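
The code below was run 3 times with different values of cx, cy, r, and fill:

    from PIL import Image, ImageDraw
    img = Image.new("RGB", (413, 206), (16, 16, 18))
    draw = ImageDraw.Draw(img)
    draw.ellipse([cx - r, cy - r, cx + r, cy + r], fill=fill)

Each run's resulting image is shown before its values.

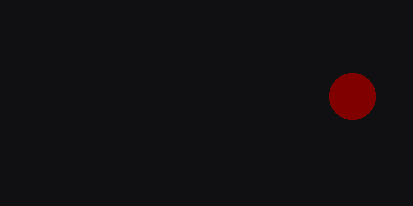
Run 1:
cx = 352; cy = 96; r = 23; fill = 'maroon'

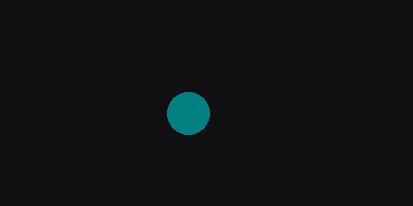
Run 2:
cx = 188
cy = 113
r = 21
fill = 'teal'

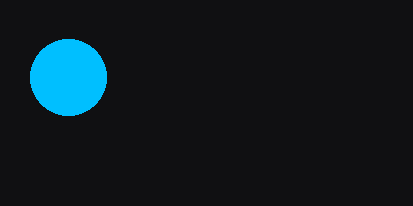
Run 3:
cx = 68, cy = 77, r = 38, fill = 'deepskyblue'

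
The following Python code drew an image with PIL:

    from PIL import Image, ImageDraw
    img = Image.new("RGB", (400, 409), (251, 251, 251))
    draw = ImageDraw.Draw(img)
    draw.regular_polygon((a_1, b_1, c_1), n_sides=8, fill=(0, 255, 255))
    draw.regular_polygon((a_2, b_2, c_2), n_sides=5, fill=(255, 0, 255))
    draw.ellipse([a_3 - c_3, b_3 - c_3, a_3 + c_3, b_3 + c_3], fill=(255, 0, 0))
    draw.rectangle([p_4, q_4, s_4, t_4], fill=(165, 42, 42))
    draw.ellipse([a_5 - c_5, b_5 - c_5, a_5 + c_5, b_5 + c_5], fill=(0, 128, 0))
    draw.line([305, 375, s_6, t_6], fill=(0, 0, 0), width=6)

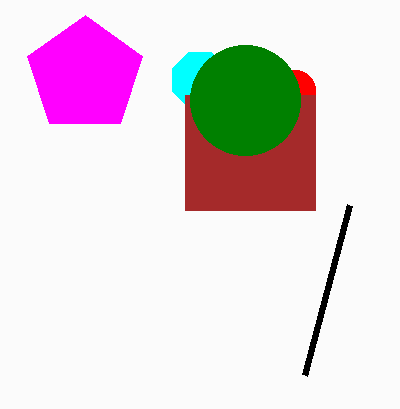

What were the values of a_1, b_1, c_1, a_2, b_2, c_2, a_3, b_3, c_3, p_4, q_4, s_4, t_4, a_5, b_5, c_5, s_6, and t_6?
a_1 = 200
b_1 = 80
c_1 = 30
a_2 = 85
b_2 = 75
c_2 = 60
a_3 = 295
b_3 = 90
c_3 = 20
p_4 = 185
q_4 = 95
s_4 = 315
t_4 = 210
a_5 = 245
b_5 = 100
c_5 = 55
s_6 = 350
t_6 = 205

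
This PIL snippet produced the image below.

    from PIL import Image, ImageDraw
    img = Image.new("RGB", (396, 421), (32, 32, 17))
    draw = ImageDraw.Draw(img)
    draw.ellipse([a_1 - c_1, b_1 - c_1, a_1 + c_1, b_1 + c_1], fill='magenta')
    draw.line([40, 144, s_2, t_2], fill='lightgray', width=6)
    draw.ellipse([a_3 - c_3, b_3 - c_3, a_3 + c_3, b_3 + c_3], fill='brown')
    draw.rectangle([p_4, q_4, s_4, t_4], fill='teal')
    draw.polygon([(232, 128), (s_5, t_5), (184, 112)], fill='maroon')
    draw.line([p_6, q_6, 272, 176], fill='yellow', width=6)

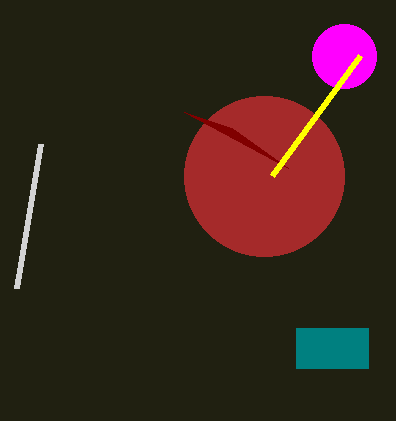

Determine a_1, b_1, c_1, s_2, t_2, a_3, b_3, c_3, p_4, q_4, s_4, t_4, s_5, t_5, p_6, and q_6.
a_1 = 344; b_1 = 56; c_1 = 32; s_2 = 16; t_2 = 288; a_3 = 264; b_3 = 176; c_3 = 80; p_4 = 296; q_4 = 328; s_4 = 368; t_4 = 368; s_5 = 288; t_5 = 168; p_6 = 360; q_6 = 56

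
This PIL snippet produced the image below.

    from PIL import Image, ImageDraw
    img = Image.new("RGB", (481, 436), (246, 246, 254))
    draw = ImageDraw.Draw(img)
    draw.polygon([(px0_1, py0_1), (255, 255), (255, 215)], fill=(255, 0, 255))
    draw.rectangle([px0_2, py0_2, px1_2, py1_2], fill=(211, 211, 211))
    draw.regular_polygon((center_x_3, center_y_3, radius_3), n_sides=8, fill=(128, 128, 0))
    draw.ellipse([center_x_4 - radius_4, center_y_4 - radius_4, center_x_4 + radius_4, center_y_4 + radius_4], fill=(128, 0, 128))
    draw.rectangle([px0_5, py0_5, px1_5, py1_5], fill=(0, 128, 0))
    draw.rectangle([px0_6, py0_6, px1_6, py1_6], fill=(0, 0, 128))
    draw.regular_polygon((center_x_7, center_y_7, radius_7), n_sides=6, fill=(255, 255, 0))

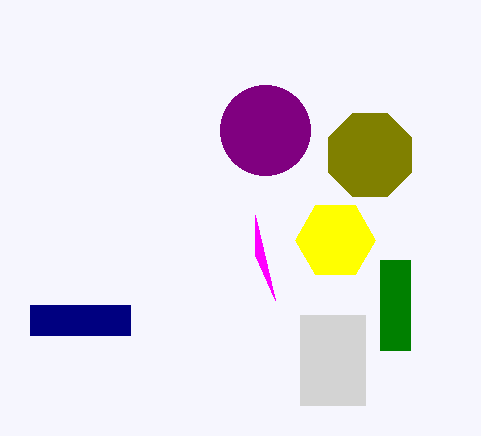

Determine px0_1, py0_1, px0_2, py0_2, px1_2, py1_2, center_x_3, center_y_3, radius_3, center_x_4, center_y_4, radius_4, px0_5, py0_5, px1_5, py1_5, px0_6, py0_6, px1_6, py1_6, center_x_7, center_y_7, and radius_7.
px0_1 = 275, py0_1 = 300, px0_2 = 300, py0_2 = 315, px1_2 = 365, py1_2 = 405, center_x_3 = 370, center_y_3 = 155, radius_3 = 45, center_x_4 = 265, center_y_4 = 130, radius_4 = 45, px0_5 = 380, py0_5 = 260, px1_5 = 410, py1_5 = 350, px0_6 = 30, py0_6 = 305, px1_6 = 130, py1_6 = 335, center_x_7 = 335, center_y_7 = 240, radius_7 = 40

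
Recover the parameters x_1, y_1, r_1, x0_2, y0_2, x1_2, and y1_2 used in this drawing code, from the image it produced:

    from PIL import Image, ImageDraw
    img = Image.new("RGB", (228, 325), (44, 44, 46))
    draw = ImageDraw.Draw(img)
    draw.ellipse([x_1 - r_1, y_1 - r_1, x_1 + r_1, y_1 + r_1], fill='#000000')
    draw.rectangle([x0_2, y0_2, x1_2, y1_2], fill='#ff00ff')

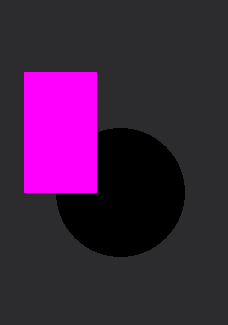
x_1 = 120; y_1 = 192; r_1 = 64; x0_2 = 24; y0_2 = 72; x1_2 = 96; y1_2 = 192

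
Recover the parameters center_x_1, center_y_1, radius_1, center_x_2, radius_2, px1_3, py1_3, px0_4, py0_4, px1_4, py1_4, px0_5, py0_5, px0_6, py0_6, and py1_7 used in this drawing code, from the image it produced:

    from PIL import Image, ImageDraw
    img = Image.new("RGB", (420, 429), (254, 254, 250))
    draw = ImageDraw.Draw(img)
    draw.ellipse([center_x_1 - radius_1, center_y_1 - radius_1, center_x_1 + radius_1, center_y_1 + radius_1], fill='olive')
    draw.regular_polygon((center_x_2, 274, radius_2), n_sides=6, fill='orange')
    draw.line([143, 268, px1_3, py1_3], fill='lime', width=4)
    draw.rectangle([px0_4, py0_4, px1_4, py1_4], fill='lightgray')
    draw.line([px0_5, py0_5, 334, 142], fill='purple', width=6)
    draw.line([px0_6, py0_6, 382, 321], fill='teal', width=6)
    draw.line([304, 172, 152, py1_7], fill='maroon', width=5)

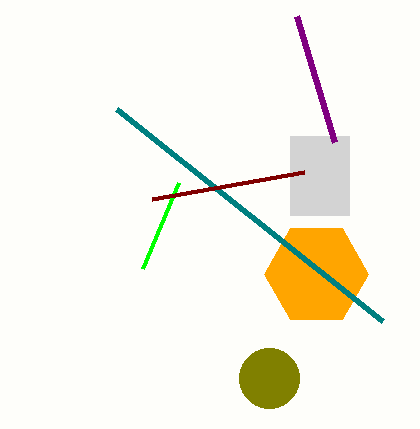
center_x_1 = 269; center_y_1 = 378; radius_1 = 30; center_x_2 = 316; radius_2 = 52; px1_3 = 179; py1_3 = 182; px0_4 = 290; py0_4 = 136; px1_4 = 349; py1_4 = 215; px0_5 = 296; py0_5 = 16; px0_6 = 116; py0_6 = 109; py1_7 = 199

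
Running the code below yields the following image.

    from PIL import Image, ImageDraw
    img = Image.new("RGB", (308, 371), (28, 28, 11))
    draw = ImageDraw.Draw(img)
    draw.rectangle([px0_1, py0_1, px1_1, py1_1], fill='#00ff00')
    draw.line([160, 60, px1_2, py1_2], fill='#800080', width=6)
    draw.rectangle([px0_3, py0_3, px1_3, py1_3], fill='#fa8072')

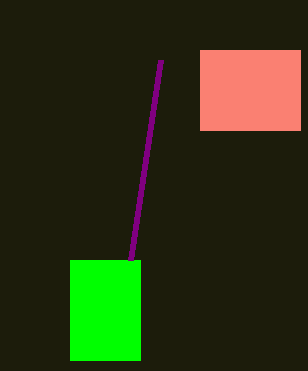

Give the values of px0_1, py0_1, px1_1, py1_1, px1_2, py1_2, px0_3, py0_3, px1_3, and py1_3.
px0_1 = 70; py0_1 = 260; px1_1 = 140; py1_1 = 360; px1_2 = 130; py1_2 = 260; px0_3 = 200; py0_3 = 50; px1_3 = 300; py1_3 = 130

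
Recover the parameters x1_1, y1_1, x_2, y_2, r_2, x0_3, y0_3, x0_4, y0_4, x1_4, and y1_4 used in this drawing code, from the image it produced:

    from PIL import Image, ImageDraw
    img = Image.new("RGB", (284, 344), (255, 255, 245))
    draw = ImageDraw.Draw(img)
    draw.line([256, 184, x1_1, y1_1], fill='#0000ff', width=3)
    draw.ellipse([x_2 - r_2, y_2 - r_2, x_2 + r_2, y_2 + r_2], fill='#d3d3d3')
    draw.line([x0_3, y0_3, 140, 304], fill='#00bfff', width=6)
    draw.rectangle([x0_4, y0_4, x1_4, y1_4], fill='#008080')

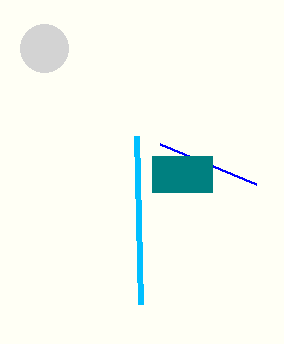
x1_1 = 160
y1_1 = 144
x_2 = 44
y_2 = 48
r_2 = 24
x0_3 = 136
y0_3 = 136
x0_4 = 152
y0_4 = 156
x1_4 = 212
y1_4 = 192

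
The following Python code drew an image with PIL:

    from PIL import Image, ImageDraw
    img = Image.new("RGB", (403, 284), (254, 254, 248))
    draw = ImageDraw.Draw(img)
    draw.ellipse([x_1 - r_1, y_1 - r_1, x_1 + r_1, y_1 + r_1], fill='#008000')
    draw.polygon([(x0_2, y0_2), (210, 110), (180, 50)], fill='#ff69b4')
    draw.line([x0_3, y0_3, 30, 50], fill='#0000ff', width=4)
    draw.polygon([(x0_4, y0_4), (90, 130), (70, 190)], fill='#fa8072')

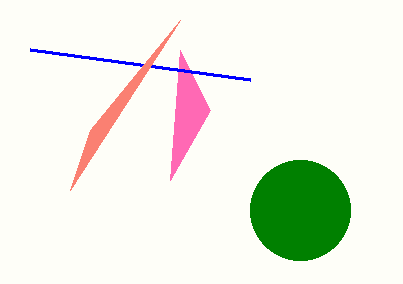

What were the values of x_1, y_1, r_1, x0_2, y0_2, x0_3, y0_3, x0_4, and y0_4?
x_1 = 300, y_1 = 210, r_1 = 50, x0_2 = 170, y0_2 = 180, x0_3 = 250, y0_3 = 80, x0_4 = 180, y0_4 = 20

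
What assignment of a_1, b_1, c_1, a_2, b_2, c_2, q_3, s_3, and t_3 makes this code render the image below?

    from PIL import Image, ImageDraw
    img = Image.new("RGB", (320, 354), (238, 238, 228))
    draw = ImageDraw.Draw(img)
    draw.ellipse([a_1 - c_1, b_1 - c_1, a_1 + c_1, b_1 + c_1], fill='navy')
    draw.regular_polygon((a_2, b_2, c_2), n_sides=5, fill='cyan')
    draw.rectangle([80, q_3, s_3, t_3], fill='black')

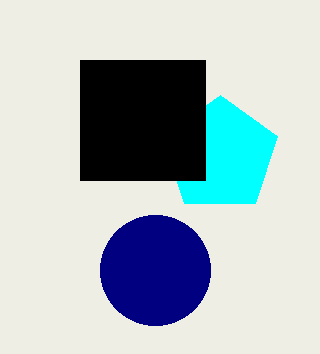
a_1 = 155; b_1 = 270; c_1 = 55; a_2 = 220; b_2 = 155; c_2 = 60; q_3 = 60; s_3 = 205; t_3 = 180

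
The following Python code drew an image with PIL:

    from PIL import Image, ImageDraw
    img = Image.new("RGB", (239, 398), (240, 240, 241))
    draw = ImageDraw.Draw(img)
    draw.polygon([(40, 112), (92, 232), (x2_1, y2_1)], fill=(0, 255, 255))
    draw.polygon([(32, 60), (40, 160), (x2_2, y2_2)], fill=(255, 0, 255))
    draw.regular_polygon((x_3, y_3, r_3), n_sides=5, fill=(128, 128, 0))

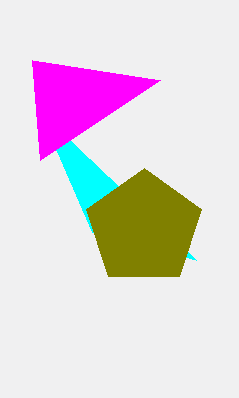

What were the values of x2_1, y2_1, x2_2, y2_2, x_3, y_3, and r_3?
x2_1 = 196
y2_1 = 260
x2_2 = 160
y2_2 = 80
x_3 = 144
y_3 = 228
r_3 = 60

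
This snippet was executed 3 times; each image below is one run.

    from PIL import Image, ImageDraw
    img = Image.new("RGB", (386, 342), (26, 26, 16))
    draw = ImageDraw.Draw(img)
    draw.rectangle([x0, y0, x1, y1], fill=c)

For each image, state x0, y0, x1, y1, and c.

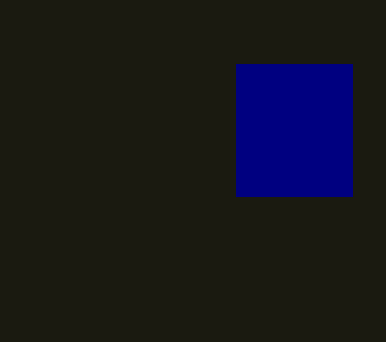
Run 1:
x0 = 236; y0 = 64; x1 = 352; y1 = 196; c = 'navy'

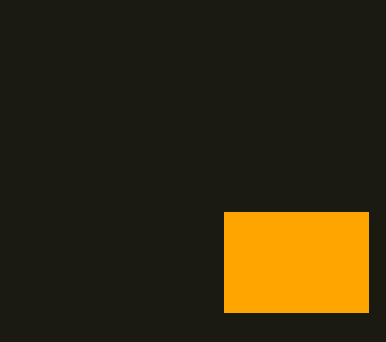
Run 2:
x0 = 224; y0 = 212; x1 = 368; y1 = 312; c = 'orange'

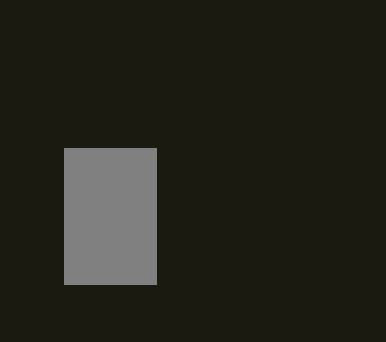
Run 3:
x0 = 64
y0 = 148
x1 = 156
y1 = 284
c = 'gray'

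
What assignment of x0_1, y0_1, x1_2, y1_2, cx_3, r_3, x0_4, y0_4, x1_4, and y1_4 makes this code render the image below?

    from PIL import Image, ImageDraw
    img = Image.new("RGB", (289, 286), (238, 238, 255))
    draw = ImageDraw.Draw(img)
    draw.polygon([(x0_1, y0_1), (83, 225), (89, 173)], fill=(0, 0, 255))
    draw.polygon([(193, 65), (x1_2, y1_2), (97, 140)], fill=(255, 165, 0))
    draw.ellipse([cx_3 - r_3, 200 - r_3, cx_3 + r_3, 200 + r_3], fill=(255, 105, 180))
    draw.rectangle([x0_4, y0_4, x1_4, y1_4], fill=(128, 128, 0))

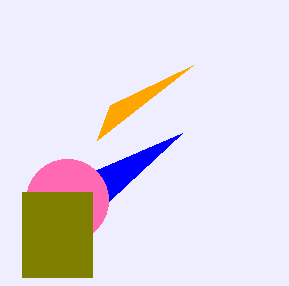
x0_1 = 182; y0_1 = 133; x1_2 = 110; y1_2 = 105; cx_3 = 67; r_3 = 41; x0_4 = 22; y0_4 = 192; x1_4 = 92; y1_4 = 277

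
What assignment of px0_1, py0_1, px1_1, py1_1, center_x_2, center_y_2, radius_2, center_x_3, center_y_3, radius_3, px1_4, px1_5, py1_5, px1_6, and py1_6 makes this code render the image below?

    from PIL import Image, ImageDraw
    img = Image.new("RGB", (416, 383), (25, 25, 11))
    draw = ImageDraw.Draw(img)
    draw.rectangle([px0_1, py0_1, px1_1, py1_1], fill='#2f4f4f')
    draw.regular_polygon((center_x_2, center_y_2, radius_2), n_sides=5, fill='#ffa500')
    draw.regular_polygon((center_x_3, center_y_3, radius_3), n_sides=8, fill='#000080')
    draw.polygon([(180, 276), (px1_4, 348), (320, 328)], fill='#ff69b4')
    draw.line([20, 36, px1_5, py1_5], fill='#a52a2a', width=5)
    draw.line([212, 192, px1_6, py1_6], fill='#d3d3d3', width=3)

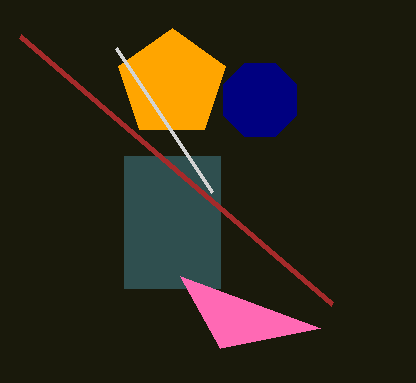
px0_1 = 124, py0_1 = 156, px1_1 = 220, py1_1 = 288, center_x_2 = 172, center_y_2 = 84, radius_2 = 56, center_x_3 = 260, center_y_3 = 100, radius_3 = 40, px1_4 = 220, px1_5 = 332, py1_5 = 304, px1_6 = 116, py1_6 = 48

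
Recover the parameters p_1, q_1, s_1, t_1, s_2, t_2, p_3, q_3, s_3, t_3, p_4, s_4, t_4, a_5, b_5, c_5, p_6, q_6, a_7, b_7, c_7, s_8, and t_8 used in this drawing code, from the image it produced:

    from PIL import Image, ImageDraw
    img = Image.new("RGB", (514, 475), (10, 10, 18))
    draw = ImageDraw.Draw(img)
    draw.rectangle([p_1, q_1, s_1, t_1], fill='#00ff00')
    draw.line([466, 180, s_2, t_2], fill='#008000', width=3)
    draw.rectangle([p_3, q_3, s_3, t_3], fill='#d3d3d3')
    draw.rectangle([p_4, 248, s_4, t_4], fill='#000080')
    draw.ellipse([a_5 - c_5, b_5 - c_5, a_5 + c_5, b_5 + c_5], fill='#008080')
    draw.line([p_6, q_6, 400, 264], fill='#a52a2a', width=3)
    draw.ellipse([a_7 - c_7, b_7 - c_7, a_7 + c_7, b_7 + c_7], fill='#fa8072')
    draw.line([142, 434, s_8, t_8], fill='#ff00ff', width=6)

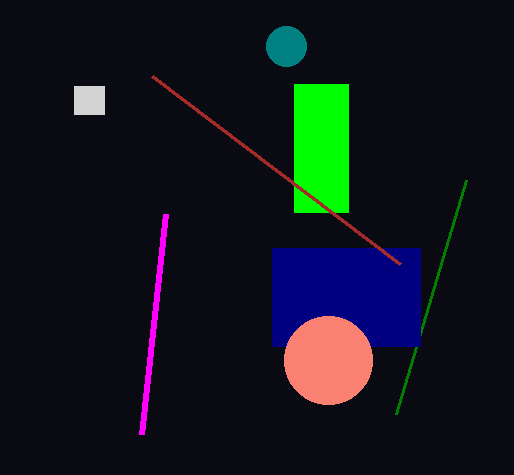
p_1 = 294
q_1 = 84
s_1 = 348
t_1 = 212
s_2 = 396
t_2 = 414
p_3 = 74
q_3 = 86
s_3 = 104
t_3 = 114
p_4 = 272
s_4 = 420
t_4 = 346
a_5 = 286
b_5 = 46
c_5 = 20
p_6 = 152
q_6 = 76
a_7 = 328
b_7 = 360
c_7 = 44
s_8 = 166
t_8 = 214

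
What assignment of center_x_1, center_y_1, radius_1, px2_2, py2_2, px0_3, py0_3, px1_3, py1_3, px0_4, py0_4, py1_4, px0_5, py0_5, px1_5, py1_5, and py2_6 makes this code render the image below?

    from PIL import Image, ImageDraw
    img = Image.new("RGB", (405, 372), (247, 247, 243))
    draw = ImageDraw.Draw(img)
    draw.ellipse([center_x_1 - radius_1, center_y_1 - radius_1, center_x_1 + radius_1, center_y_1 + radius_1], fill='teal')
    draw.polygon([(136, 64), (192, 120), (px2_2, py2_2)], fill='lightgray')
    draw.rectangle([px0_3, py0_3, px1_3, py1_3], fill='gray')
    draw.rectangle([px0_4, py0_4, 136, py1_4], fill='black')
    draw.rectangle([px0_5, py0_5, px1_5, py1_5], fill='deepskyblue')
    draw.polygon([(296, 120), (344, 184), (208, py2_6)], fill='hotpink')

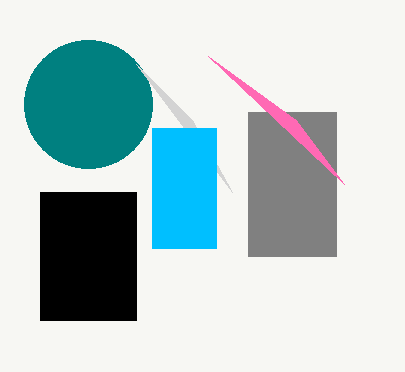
center_x_1 = 88
center_y_1 = 104
radius_1 = 64
px2_2 = 232
py2_2 = 192
px0_3 = 248
py0_3 = 112
px1_3 = 336
py1_3 = 256
px0_4 = 40
py0_4 = 192
py1_4 = 320
px0_5 = 152
py0_5 = 128
px1_5 = 216
py1_5 = 248
py2_6 = 56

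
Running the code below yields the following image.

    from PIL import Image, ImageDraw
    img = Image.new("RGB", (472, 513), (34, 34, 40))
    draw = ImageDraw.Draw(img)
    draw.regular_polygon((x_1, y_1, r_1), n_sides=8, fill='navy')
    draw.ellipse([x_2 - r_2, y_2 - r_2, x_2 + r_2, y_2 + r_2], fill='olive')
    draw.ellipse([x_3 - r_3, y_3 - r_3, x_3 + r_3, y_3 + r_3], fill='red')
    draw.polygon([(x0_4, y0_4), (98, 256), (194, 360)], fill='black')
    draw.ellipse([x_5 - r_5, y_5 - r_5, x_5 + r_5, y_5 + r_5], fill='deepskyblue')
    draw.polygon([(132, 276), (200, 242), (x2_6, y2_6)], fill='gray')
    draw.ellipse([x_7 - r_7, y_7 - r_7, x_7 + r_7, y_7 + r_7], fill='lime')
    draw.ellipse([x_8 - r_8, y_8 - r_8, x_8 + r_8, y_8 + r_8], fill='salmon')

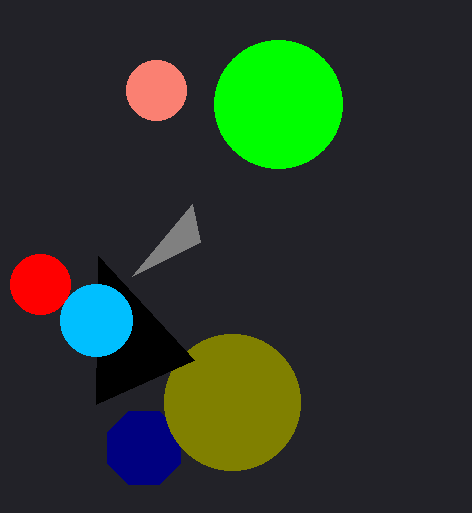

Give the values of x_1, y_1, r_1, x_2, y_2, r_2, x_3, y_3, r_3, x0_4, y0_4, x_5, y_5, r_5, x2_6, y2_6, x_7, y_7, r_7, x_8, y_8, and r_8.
x_1 = 144, y_1 = 448, r_1 = 40, x_2 = 232, y_2 = 402, r_2 = 68, x_3 = 40, y_3 = 284, r_3 = 30, x0_4 = 96, y0_4 = 404, x_5 = 96, y_5 = 320, r_5 = 36, x2_6 = 192, y2_6 = 204, x_7 = 278, y_7 = 104, r_7 = 64, x_8 = 156, y_8 = 90, r_8 = 30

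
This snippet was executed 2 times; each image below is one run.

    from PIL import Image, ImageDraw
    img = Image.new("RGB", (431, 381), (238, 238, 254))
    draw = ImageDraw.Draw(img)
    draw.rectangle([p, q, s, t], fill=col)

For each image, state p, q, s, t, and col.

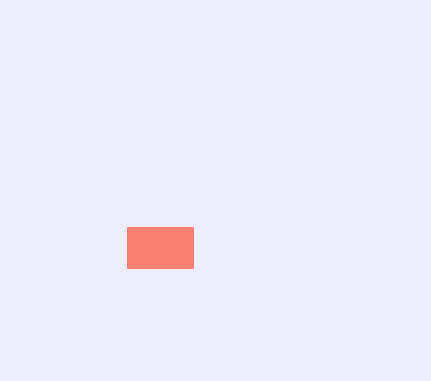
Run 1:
p = 127; q = 227; s = 193; t = 268; col = 'salmon'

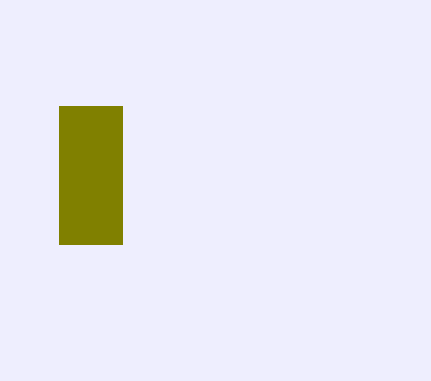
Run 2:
p = 59
q = 106
s = 122
t = 244
col = 'olive'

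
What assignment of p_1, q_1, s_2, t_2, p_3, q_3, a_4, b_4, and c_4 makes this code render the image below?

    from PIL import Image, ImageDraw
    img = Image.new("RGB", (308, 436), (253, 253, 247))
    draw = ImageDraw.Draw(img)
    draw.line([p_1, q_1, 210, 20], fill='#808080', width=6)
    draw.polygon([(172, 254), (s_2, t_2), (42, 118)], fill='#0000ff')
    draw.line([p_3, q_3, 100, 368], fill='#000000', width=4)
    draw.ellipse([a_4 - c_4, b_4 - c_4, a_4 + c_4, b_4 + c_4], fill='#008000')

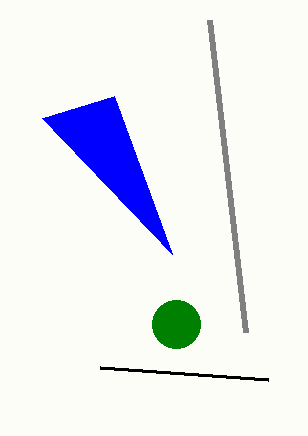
p_1 = 246
q_1 = 332
s_2 = 114
t_2 = 96
p_3 = 268
q_3 = 380
a_4 = 176
b_4 = 324
c_4 = 24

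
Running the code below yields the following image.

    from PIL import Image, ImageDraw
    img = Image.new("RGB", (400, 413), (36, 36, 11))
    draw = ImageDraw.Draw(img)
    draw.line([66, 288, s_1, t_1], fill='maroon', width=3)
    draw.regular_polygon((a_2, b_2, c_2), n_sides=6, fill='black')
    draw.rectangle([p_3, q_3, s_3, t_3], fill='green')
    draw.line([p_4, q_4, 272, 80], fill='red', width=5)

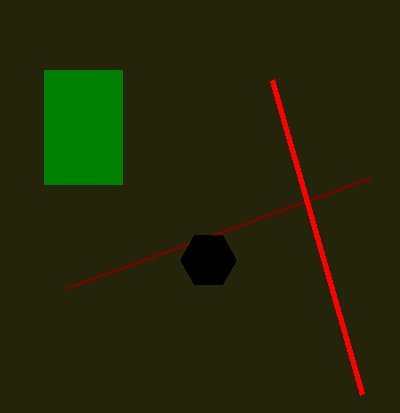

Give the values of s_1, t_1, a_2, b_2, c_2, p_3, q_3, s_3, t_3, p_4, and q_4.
s_1 = 370, t_1 = 178, a_2 = 208, b_2 = 260, c_2 = 28, p_3 = 44, q_3 = 70, s_3 = 122, t_3 = 184, p_4 = 362, q_4 = 394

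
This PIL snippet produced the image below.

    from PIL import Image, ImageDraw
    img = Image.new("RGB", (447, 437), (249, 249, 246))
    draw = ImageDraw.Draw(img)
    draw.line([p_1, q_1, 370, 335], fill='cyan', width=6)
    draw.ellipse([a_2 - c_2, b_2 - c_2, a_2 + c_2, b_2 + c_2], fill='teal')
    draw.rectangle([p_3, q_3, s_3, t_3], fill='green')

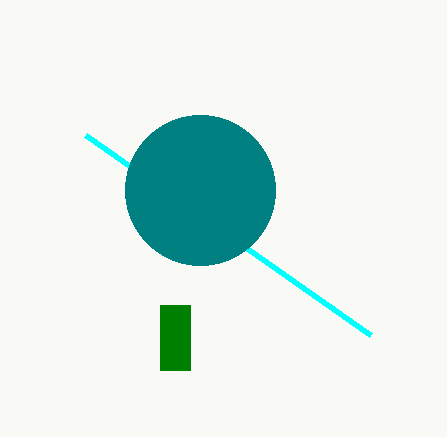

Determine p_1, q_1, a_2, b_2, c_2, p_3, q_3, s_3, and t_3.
p_1 = 85; q_1 = 135; a_2 = 200; b_2 = 190; c_2 = 75; p_3 = 160; q_3 = 305; s_3 = 190; t_3 = 370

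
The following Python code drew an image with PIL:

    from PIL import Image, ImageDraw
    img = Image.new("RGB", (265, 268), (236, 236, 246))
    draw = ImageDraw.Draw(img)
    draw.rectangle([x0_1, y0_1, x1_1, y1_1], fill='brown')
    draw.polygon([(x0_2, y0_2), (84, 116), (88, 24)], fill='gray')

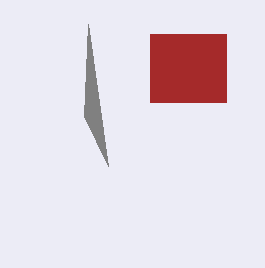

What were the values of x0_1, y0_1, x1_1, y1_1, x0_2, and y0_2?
x0_1 = 150; y0_1 = 34; x1_1 = 226; y1_1 = 102; x0_2 = 108; y0_2 = 166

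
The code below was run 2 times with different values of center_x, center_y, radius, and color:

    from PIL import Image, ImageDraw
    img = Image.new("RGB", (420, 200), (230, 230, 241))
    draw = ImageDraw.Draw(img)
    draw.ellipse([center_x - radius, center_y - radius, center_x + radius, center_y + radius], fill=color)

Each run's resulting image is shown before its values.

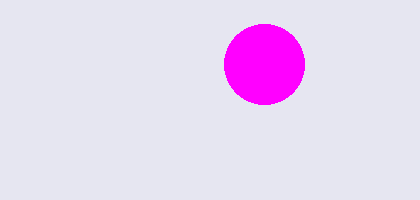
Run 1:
center_x = 264; center_y = 64; radius = 40; color = 'magenta'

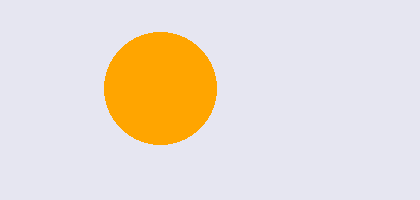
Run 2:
center_x = 160; center_y = 88; radius = 56; color = 'orange'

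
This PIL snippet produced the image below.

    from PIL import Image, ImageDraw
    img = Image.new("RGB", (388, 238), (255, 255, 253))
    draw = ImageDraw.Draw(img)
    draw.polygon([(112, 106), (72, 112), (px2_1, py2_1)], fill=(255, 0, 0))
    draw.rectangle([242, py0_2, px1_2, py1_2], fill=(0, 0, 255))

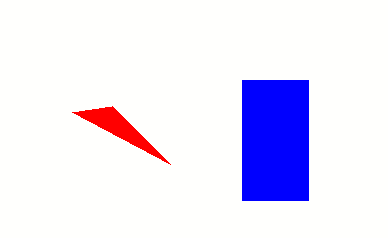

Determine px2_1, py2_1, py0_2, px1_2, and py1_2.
px2_1 = 170, py2_1 = 164, py0_2 = 80, px1_2 = 308, py1_2 = 200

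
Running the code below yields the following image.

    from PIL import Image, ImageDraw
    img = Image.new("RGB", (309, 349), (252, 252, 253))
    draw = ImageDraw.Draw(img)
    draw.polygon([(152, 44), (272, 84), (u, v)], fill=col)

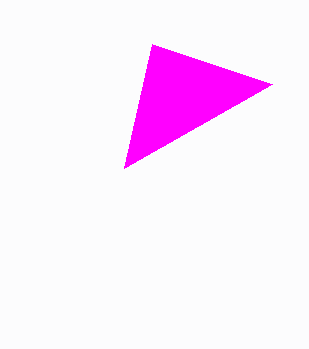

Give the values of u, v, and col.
u = 124, v = 168, col = 'magenta'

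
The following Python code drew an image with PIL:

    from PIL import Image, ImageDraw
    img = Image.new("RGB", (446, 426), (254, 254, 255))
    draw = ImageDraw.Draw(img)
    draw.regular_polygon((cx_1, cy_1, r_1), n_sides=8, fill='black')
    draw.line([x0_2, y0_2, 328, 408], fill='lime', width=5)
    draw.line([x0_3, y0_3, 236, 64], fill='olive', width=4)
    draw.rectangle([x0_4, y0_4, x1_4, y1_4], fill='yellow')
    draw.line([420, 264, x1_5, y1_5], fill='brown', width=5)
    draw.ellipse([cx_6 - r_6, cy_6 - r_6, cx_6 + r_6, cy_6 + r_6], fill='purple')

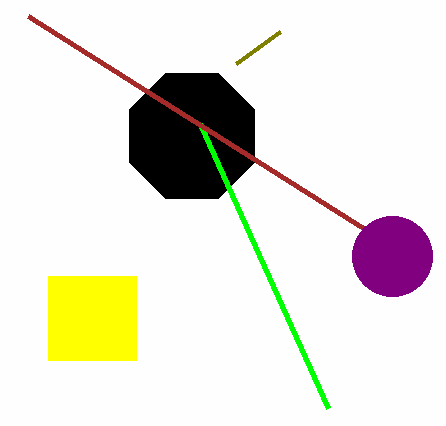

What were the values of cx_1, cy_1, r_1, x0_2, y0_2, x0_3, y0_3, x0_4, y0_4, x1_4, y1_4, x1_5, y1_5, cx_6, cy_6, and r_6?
cx_1 = 192; cy_1 = 136; r_1 = 68; x0_2 = 200; y0_2 = 124; x0_3 = 280; y0_3 = 32; x0_4 = 48; y0_4 = 276; x1_4 = 136; y1_4 = 360; x1_5 = 28; y1_5 = 16; cx_6 = 392; cy_6 = 256; r_6 = 40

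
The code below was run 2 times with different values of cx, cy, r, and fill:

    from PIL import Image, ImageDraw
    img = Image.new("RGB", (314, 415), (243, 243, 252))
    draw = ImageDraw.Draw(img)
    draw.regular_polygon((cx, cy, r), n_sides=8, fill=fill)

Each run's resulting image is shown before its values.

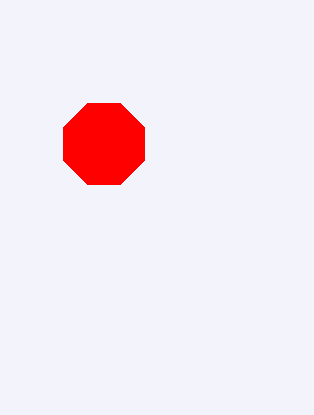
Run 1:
cx = 104, cy = 144, r = 44, fill = 'red'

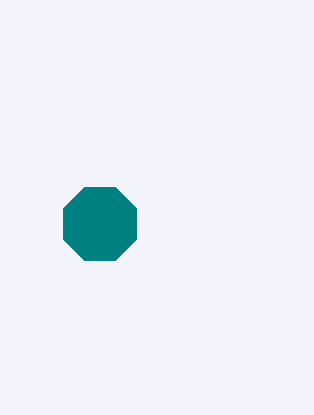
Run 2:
cx = 100, cy = 224, r = 40, fill = 'teal'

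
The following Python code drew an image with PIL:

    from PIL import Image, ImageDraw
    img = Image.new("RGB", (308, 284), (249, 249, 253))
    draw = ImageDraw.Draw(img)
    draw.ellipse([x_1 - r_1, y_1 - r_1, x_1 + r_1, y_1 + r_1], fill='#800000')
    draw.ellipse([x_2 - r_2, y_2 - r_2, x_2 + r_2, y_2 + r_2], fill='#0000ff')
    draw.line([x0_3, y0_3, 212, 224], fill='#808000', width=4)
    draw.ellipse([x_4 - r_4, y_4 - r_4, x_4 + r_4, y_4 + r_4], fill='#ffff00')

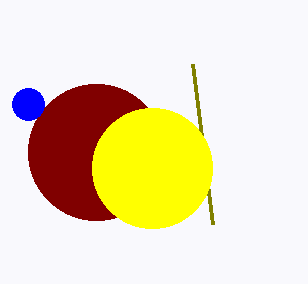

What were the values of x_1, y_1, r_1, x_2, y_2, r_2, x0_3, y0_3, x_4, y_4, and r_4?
x_1 = 96, y_1 = 152, r_1 = 68, x_2 = 28, y_2 = 104, r_2 = 16, x0_3 = 192, y0_3 = 64, x_4 = 152, y_4 = 168, r_4 = 60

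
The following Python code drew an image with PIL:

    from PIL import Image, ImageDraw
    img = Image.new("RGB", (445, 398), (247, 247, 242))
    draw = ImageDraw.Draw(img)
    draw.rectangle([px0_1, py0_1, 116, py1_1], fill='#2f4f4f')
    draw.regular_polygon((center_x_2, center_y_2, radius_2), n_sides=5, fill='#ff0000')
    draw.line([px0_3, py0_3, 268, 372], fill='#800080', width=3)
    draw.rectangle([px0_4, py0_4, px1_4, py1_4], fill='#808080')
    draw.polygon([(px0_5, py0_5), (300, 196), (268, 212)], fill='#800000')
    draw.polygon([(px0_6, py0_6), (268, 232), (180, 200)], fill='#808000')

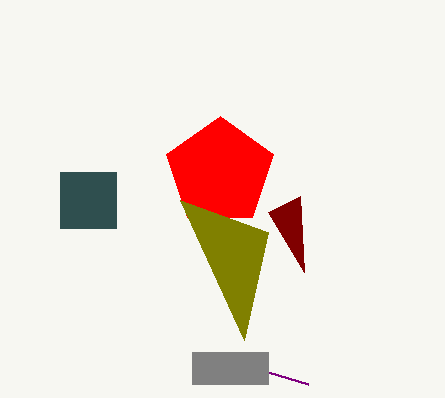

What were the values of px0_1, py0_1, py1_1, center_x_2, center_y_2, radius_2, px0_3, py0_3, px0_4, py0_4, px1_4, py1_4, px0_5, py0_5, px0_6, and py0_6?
px0_1 = 60
py0_1 = 172
py1_1 = 228
center_x_2 = 220
center_y_2 = 172
radius_2 = 56
px0_3 = 308
py0_3 = 384
px0_4 = 192
py0_4 = 352
px1_4 = 268
py1_4 = 384
px0_5 = 304
py0_5 = 272
px0_6 = 244
py0_6 = 340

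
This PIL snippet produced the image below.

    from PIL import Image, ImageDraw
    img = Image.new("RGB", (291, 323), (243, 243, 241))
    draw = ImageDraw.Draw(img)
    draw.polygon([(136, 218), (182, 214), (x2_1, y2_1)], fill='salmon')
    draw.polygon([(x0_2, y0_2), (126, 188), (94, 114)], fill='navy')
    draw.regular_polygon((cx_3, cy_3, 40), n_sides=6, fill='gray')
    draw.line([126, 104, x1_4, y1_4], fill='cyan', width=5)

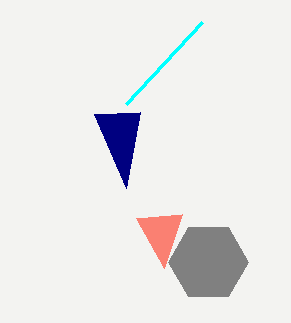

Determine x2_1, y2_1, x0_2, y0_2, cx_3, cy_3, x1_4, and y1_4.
x2_1 = 164; y2_1 = 268; x0_2 = 140; y0_2 = 112; cx_3 = 208; cy_3 = 262; x1_4 = 202; y1_4 = 22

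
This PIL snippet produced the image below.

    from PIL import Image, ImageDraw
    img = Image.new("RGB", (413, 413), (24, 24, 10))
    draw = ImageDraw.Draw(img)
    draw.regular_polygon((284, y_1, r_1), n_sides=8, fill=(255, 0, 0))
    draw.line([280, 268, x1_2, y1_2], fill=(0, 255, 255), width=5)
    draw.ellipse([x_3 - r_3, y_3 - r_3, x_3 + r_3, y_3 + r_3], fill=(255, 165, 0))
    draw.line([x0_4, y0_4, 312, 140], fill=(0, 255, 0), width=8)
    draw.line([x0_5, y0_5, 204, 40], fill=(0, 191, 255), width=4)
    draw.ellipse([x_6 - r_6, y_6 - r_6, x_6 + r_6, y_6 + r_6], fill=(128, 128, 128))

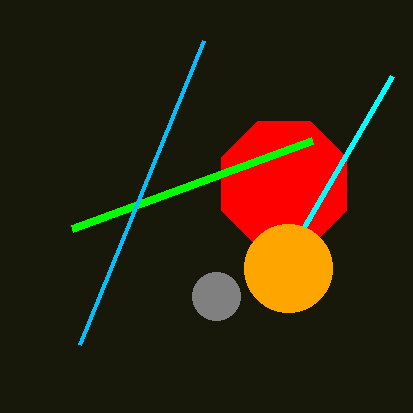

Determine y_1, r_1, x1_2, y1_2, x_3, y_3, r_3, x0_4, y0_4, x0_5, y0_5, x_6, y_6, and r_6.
y_1 = 184
r_1 = 68
x1_2 = 392
y1_2 = 76
x_3 = 288
y_3 = 268
r_3 = 44
x0_4 = 72
y0_4 = 228
x0_5 = 80
y0_5 = 344
x_6 = 216
y_6 = 296
r_6 = 24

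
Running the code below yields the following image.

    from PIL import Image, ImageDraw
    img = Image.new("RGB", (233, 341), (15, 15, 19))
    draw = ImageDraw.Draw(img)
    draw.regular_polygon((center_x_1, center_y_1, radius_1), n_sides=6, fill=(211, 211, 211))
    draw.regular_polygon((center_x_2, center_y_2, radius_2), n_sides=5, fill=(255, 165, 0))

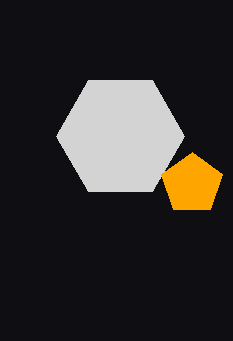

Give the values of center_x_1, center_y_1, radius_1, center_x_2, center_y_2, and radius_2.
center_x_1 = 120
center_y_1 = 136
radius_1 = 64
center_x_2 = 192
center_y_2 = 184
radius_2 = 32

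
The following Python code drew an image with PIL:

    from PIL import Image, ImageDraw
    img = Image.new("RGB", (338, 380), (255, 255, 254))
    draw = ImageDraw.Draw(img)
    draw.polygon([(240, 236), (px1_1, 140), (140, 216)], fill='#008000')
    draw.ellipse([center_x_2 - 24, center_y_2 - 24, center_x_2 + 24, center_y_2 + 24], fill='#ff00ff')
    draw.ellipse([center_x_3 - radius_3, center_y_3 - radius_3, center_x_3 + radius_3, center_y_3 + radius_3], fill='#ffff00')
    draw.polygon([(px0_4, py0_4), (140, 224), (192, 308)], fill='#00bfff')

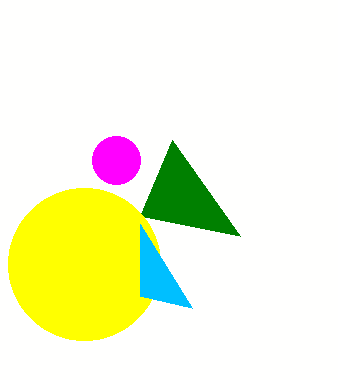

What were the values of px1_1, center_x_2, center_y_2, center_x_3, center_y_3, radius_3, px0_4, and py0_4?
px1_1 = 172; center_x_2 = 116; center_y_2 = 160; center_x_3 = 84; center_y_3 = 264; radius_3 = 76; px0_4 = 140; py0_4 = 296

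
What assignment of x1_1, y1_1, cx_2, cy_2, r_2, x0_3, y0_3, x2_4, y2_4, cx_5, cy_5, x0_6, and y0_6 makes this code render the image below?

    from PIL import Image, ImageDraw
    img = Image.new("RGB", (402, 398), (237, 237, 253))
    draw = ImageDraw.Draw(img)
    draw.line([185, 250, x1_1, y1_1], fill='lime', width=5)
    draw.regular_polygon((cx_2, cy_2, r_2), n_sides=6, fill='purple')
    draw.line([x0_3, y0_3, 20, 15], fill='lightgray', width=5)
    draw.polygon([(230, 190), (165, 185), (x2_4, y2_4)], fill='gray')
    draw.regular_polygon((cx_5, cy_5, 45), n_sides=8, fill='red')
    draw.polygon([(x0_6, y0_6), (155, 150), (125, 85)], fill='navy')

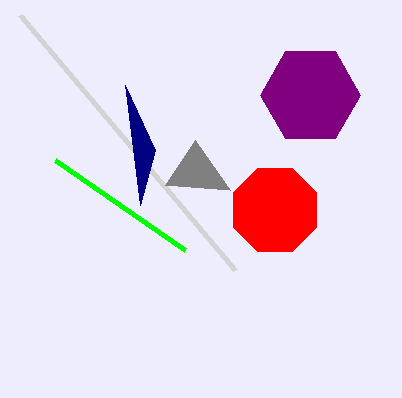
x1_1 = 55
y1_1 = 160
cx_2 = 310
cy_2 = 95
r_2 = 50
x0_3 = 235
y0_3 = 270
x2_4 = 195
y2_4 = 140
cx_5 = 275
cy_5 = 210
x0_6 = 140
y0_6 = 205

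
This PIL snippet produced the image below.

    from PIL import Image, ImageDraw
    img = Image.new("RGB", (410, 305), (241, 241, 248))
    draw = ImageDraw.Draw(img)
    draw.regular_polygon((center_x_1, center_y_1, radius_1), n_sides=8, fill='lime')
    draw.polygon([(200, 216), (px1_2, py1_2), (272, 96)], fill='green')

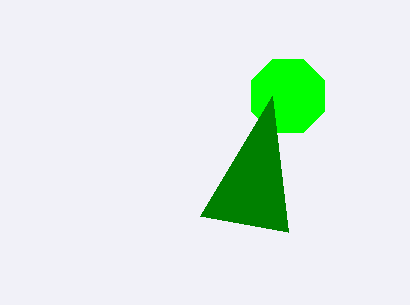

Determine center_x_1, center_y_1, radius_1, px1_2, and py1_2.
center_x_1 = 288, center_y_1 = 96, radius_1 = 40, px1_2 = 288, py1_2 = 232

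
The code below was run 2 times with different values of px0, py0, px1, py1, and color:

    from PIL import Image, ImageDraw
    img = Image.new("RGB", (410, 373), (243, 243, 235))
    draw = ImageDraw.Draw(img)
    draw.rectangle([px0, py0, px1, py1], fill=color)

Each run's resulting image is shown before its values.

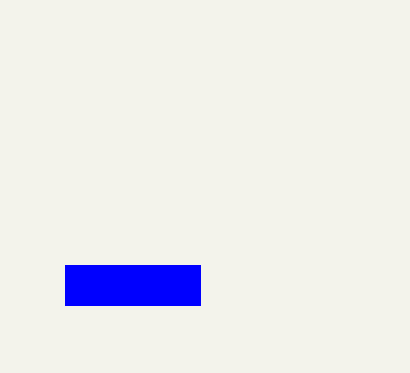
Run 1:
px0 = 65; py0 = 265; px1 = 200; py1 = 305; color = 'blue'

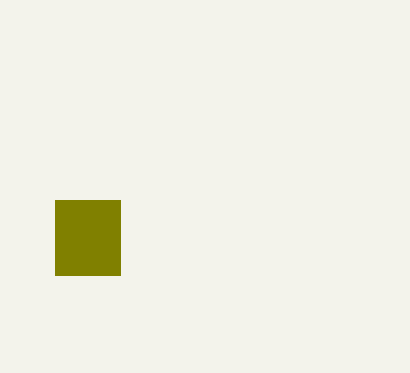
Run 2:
px0 = 55, py0 = 200, px1 = 120, py1 = 275, color = 'olive'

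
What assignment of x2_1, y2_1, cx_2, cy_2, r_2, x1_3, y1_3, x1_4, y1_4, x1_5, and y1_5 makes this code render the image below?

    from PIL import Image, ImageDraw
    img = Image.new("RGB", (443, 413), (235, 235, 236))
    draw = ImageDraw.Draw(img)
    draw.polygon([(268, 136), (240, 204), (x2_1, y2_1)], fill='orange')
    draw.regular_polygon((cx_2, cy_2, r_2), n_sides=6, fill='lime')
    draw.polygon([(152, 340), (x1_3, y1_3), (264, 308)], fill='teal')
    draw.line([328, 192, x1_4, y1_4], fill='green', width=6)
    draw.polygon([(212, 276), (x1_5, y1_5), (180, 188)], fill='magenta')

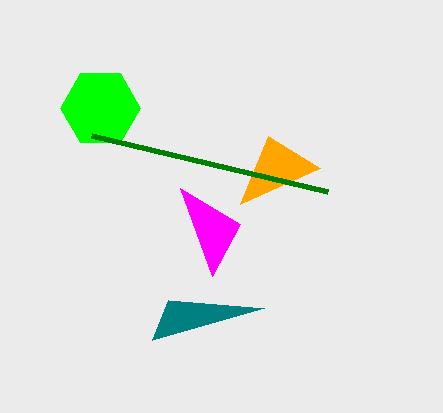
x2_1 = 320, y2_1 = 168, cx_2 = 100, cy_2 = 108, r_2 = 40, x1_3 = 168, y1_3 = 300, x1_4 = 92, y1_4 = 136, x1_5 = 240, y1_5 = 224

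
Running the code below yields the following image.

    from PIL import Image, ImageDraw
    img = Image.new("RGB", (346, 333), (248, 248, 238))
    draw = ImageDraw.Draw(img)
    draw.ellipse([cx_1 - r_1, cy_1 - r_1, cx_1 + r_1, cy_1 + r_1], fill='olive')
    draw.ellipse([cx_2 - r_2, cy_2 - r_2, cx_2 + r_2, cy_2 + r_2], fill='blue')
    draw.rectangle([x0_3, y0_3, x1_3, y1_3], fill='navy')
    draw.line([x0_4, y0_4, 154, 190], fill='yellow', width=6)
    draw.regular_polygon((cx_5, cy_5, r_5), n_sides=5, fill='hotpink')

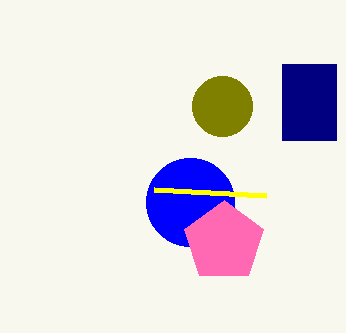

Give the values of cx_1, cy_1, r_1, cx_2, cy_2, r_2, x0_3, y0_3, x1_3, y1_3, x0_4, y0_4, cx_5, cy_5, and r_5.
cx_1 = 222, cy_1 = 106, r_1 = 30, cx_2 = 190, cy_2 = 202, r_2 = 44, x0_3 = 282, y0_3 = 64, x1_3 = 336, y1_3 = 140, x0_4 = 266, y0_4 = 196, cx_5 = 224, cy_5 = 242, r_5 = 42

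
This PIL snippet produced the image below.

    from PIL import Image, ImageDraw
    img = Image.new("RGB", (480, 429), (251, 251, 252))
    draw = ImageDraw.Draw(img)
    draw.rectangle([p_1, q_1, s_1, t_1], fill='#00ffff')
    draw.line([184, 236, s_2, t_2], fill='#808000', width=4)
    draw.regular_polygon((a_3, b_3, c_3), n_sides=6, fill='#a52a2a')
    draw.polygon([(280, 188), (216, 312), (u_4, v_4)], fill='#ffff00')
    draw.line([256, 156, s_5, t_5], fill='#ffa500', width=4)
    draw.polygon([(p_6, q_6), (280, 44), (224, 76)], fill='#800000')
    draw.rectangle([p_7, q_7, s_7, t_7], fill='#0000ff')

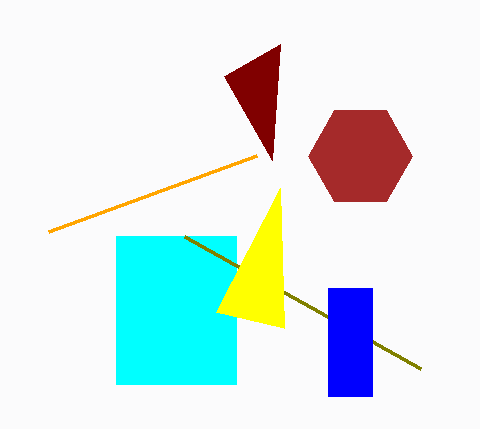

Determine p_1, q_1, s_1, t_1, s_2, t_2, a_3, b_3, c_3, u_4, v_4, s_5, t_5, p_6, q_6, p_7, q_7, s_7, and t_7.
p_1 = 116, q_1 = 236, s_1 = 236, t_1 = 384, s_2 = 420, t_2 = 368, a_3 = 360, b_3 = 156, c_3 = 52, u_4 = 284, v_4 = 328, s_5 = 48, t_5 = 232, p_6 = 272, q_6 = 160, p_7 = 328, q_7 = 288, s_7 = 372, t_7 = 396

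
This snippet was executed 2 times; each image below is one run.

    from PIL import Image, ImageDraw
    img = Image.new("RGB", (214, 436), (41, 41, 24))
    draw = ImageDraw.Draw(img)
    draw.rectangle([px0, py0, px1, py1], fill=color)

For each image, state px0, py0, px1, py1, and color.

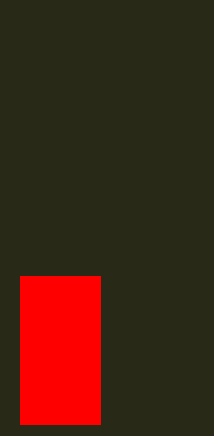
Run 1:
px0 = 20; py0 = 276; px1 = 100; py1 = 424; color = 'red'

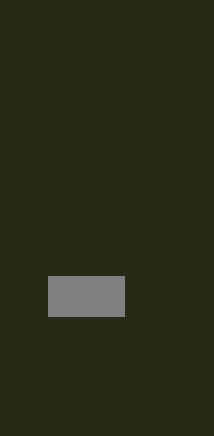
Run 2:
px0 = 48
py0 = 276
px1 = 124
py1 = 316
color = 'gray'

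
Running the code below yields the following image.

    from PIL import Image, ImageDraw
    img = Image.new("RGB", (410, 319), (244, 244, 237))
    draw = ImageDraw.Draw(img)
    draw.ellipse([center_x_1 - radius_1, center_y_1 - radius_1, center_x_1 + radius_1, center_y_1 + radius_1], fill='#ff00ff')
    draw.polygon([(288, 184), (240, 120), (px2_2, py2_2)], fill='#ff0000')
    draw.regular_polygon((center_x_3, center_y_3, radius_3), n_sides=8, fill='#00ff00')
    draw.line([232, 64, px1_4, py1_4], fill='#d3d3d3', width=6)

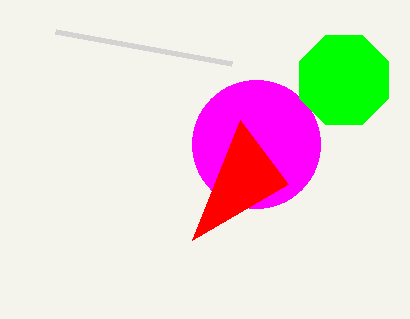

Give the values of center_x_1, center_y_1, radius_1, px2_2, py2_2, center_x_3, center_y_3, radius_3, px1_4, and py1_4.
center_x_1 = 256
center_y_1 = 144
radius_1 = 64
px2_2 = 192
py2_2 = 240
center_x_3 = 344
center_y_3 = 80
radius_3 = 48
px1_4 = 56
py1_4 = 32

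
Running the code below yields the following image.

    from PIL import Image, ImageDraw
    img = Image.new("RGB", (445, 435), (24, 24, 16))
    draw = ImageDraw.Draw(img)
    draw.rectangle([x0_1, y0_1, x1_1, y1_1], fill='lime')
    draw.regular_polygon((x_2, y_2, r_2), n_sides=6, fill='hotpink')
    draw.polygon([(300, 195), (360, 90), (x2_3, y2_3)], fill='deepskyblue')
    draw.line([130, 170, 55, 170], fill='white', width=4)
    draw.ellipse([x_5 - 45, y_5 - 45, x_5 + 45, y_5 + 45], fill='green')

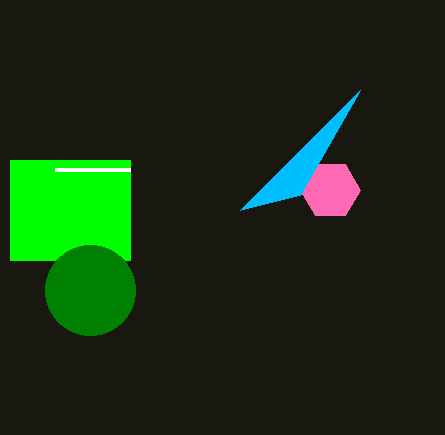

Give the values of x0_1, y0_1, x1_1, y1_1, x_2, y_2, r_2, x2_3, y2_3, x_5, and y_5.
x0_1 = 10; y0_1 = 160; x1_1 = 130; y1_1 = 260; x_2 = 330; y_2 = 190; r_2 = 30; x2_3 = 240; y2_3 = 210; x_5 = 90; y_5 = 290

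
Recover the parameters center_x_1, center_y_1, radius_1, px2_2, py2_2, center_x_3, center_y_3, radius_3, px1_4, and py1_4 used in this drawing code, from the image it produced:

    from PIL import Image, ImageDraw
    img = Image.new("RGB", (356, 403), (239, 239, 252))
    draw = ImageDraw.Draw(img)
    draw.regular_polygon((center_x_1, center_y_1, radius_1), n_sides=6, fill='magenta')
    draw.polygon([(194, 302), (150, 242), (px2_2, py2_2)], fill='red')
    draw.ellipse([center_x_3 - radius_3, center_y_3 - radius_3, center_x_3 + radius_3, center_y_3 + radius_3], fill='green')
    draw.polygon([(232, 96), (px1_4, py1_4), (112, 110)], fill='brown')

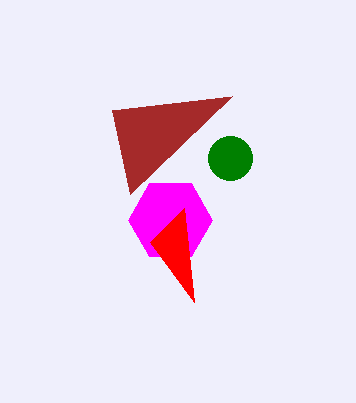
center_x_1 = 170
center_y_1 = 220
radius_1 = 42
px2_2 = 184
py2_2 = 208
center_x_3 = 230
center_y_3 = 158
radius_3 = 22
px1_4 = 130
py1_4 = 194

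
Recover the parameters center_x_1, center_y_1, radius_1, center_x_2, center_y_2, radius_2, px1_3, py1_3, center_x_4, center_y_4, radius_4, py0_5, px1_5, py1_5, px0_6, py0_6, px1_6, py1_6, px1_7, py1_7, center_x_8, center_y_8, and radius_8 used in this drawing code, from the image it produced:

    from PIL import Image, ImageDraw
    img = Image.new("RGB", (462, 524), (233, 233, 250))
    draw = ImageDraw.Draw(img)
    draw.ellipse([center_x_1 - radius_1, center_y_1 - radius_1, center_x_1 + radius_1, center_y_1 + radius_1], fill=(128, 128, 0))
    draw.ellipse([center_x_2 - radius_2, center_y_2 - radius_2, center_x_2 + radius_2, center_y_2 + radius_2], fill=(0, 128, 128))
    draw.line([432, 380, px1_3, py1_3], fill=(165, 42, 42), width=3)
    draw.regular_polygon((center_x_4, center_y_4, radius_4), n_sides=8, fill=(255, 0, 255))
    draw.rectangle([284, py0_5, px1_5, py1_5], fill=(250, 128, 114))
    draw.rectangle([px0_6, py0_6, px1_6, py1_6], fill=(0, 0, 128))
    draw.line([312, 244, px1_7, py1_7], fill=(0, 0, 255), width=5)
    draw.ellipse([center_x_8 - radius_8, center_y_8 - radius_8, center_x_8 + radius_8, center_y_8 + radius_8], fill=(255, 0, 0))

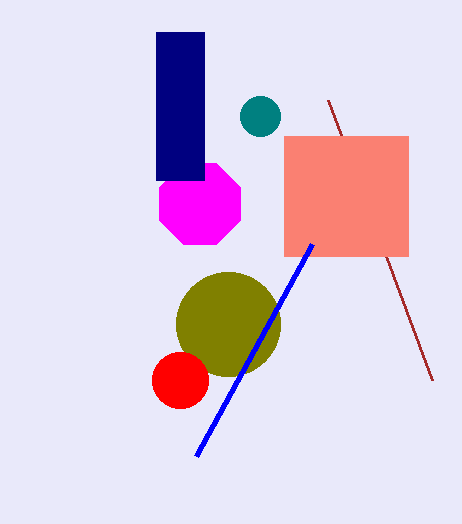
center_x_1 = 228
center_y_1 = 324
radius_1 = 52
center_x_2 = 260
center_y_2 = 116
radius_2 = 20
px1_3 = 328
py1_3 = 100
center_x_4 = 200
center_y_4 = 204
radius_4 = 44
py0_5 = 136
px1_5 = 408
py1_5 = 256
px0_6 = 156
py0_6 = 32
px1_6 = 204
py1_6 = 180
px1_7 = 196
py1_7 = 456
center_x_8 = 180
center_y_8 = 380
radius_8 = 28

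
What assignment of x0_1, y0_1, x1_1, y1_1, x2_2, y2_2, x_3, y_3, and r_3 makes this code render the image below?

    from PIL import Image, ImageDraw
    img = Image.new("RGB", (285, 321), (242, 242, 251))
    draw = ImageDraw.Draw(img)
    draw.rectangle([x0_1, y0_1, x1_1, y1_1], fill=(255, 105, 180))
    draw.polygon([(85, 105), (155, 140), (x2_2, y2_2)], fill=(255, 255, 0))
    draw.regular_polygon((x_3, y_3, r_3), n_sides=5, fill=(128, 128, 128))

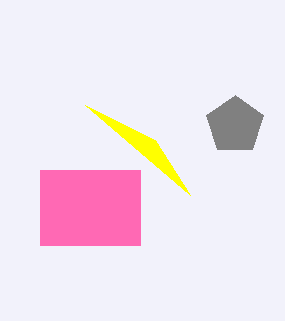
x0_1 = 40, y0_1 = 170, x1_1 = 140, y1_1 = 245, x2_2 = 190, y2_2 = 195, x_3 = 235, y_3 = 125, r_3 = 30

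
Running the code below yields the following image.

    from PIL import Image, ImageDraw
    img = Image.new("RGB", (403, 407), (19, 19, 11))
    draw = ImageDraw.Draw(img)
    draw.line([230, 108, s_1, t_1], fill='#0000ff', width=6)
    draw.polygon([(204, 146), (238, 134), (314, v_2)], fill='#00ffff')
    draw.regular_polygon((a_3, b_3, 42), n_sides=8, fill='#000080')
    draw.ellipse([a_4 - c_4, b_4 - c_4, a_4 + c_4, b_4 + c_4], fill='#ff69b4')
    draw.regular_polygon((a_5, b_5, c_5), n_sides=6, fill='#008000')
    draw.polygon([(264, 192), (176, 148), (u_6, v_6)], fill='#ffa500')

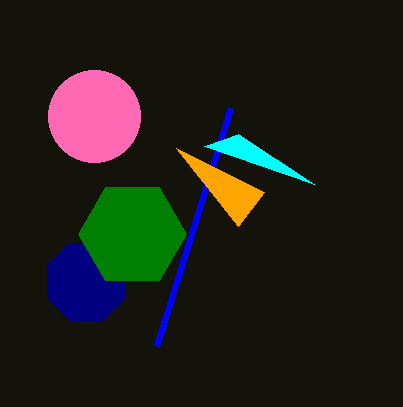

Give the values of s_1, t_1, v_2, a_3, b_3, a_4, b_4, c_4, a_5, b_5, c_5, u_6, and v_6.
s_1 = 156, t_1 = 346, v_2 = 184, a_3 = 86, b_3 = 282, a_4 = 94, b_4 = 116, c_4 = 46, a_5 = 132, b_5 = 234, c_5 = 54, u_6 = 238, v_6 = 226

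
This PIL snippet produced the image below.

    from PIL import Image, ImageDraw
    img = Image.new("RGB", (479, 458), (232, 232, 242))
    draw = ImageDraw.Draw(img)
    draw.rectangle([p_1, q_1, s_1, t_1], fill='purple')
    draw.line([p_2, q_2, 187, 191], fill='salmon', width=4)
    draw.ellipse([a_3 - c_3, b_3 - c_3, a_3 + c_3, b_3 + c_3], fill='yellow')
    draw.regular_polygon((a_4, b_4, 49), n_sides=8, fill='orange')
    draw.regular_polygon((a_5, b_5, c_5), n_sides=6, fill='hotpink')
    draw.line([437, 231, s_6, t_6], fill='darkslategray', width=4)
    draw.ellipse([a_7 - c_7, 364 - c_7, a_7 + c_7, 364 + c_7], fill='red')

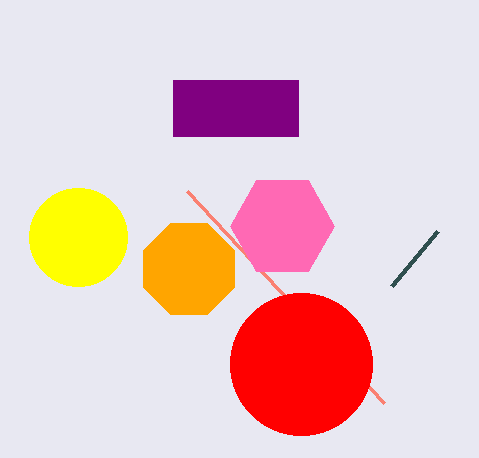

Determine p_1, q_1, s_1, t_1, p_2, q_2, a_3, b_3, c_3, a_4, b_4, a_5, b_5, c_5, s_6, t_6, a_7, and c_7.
p_1 = 173
q_1 = 80
s_1 = 298
t_1 = 136
p_2 = 384
q_2 = 403
a_3 = 78
b_3 = 237
c_3 = 49
a_4 = 189
b_4 = 269
a_5 = 282
b_5 = 226
c_5 = 52
s_6 = 391
t_6 = 286
a_7 = 301
c_7 = 71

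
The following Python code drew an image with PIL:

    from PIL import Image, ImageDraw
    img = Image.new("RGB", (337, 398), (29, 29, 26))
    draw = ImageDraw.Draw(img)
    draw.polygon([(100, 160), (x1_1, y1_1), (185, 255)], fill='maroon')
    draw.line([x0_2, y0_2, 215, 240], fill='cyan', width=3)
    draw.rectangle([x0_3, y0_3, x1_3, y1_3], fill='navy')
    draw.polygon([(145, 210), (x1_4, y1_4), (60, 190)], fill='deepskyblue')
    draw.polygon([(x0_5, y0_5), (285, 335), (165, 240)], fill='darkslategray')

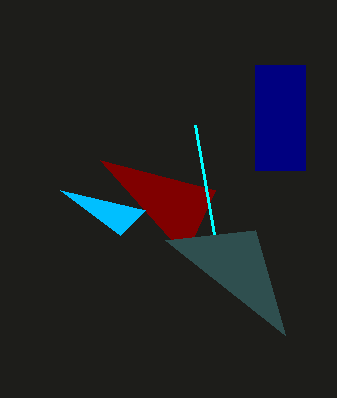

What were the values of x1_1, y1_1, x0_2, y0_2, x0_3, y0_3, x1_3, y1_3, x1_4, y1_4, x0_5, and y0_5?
x1_1 = 215; y1_1 = 190; x0_2 = 195; y0_2 = 125; x0_3 = 255; y0_3 = 65; x1_3 = 305; y1_3 = 170; x1_4 = 120; y1_4 = 235; x0_5 = 255; y0_5 = 230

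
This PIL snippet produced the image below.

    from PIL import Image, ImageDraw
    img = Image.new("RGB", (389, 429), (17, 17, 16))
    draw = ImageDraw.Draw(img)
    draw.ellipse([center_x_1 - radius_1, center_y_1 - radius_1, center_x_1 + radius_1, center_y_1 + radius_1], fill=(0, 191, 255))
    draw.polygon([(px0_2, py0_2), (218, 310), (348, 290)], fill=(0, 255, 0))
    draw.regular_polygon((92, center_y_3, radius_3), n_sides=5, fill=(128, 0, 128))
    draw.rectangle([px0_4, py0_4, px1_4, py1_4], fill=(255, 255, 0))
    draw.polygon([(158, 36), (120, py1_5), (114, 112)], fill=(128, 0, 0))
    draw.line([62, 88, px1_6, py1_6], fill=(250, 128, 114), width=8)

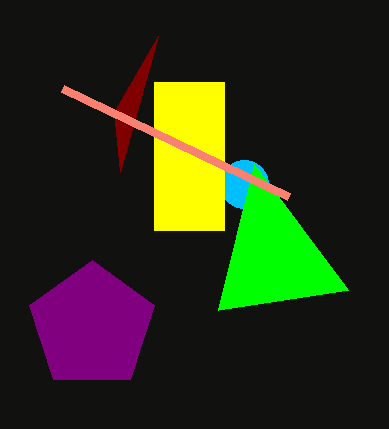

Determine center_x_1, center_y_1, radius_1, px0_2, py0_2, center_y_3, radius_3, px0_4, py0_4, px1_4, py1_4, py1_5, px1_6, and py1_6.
center_x_1 = 244
center_y_1 = 184
radius_1 = 24
px0_2 = 254
py0_2 = 164
center_y_3 = 326
radius_3 = 66
px0_4 = 154
py0_4 = 82
px1_4 = 224
py1_4 = 230
py1_5 = 172
px1_6 = 288
py1_6 = 196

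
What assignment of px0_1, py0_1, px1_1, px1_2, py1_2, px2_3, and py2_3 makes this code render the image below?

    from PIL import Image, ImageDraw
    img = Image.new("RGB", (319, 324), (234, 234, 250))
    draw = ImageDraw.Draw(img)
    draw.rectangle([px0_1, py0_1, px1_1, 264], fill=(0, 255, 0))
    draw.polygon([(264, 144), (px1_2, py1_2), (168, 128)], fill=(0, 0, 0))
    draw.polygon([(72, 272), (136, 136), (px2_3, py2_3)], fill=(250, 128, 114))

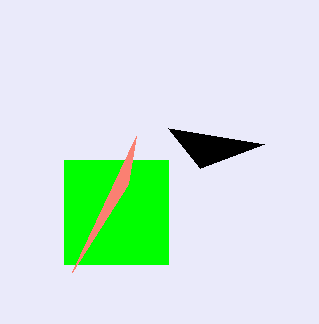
px0_1 = 64, py0_1 = 160, px1_1 = 168, px1_2 = 200, py1_2 = 168, px2_3 = 128, py2_3 = 184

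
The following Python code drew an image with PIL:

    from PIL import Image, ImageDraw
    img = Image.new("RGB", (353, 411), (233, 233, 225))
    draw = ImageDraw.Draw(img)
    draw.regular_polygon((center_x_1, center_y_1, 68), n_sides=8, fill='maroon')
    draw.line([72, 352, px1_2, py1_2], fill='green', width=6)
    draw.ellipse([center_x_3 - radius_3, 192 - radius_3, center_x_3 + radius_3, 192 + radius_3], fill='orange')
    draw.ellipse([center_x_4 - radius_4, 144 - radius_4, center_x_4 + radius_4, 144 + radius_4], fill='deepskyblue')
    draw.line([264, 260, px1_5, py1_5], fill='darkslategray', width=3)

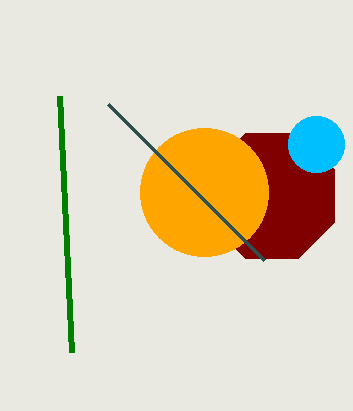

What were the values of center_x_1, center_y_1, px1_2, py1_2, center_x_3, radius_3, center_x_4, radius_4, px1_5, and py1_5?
center_x_1 = 272
center_y_1 = 196
px1_2 = 60
py1_2 = 96
center_x_3 = 204
radius_3 = 64
center_x_4 = 316
radius_4 = 28
px1_5 = 108
py1_5 = 104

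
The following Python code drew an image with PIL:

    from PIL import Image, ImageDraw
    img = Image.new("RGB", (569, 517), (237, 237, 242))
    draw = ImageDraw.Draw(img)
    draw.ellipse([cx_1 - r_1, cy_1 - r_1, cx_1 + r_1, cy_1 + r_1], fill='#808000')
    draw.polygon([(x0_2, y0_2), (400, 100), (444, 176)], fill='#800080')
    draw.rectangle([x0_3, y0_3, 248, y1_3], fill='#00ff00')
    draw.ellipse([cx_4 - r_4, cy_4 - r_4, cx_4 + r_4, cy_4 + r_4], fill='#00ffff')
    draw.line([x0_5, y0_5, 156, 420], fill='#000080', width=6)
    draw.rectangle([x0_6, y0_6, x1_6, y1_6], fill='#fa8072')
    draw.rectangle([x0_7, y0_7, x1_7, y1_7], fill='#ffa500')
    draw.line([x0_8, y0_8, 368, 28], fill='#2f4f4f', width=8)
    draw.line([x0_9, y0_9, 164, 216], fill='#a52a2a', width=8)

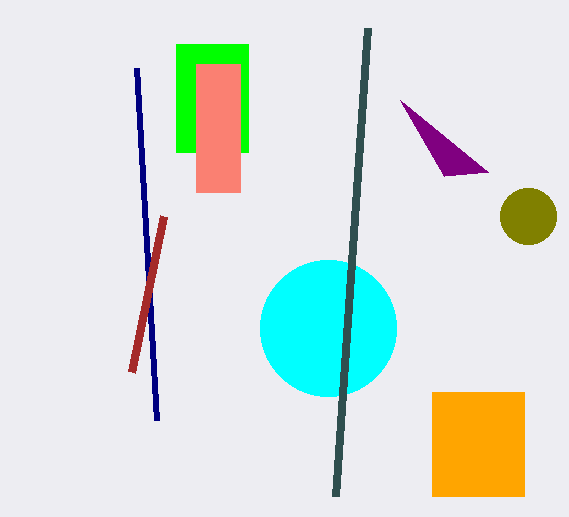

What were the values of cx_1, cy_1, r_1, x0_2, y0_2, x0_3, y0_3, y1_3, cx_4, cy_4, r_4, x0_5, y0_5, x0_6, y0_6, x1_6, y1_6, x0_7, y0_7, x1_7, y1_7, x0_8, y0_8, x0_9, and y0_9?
cx_1 = 528
cy_1 = 216
r_1 = 28
x0_2 = 488
y0_2 = 172
x0_3 = 176
y0_3 = 44
y1_3 = 152
cx_4 = 328
cy_4 = 328
r_4 = 68
x0_5 = 136
y0_5 = 68
x0_6 = 196
y0_6 = 64
x1_6 = 240
y1_6 = 192
x0_7 = 432
y0_7 = 392
x1_7 = 524
y1_7 = 496
x0_8 = 336
y0_8 = 496
x0_9 = 132
y0_9 = 372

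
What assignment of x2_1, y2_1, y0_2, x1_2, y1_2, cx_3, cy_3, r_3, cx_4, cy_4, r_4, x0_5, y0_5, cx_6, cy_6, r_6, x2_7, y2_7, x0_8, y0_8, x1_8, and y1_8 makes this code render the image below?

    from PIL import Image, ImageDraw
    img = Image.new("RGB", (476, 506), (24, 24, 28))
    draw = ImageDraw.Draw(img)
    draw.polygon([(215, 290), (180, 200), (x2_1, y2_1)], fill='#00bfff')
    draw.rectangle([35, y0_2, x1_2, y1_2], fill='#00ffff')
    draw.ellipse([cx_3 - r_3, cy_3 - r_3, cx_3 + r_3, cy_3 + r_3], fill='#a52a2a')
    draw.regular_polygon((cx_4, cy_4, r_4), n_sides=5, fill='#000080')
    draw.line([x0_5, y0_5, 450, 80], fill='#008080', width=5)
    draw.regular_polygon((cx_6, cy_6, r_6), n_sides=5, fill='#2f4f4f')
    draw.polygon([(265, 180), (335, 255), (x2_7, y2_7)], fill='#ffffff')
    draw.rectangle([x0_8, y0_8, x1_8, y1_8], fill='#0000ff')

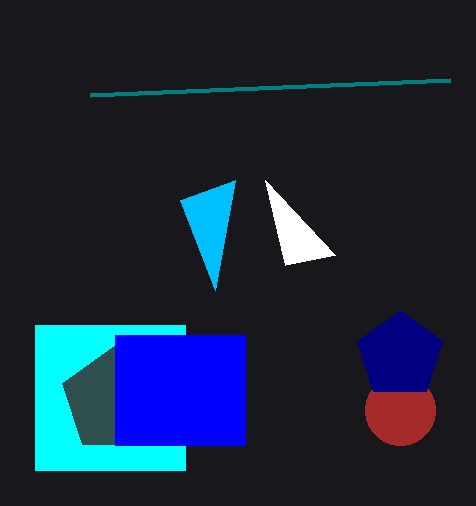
x2_1 = 235; y2_1 = 180; y0_2 = 325; x1_2 = 185; y1_2 = 470; cx_3 = 400; cy_3 = 410; r_3 = 35; cx_4 = 400; cy_4 = 355; r_4 = 45; x0_5 = 90; y0_5 = 95; cx_6 = 115; cy_6 = 400; r_6 = 55; x2_7 = 285; y2_7 = 265; x0_8 = 115; y0_8 = 335; x1_8 = 245; y1_8 = 445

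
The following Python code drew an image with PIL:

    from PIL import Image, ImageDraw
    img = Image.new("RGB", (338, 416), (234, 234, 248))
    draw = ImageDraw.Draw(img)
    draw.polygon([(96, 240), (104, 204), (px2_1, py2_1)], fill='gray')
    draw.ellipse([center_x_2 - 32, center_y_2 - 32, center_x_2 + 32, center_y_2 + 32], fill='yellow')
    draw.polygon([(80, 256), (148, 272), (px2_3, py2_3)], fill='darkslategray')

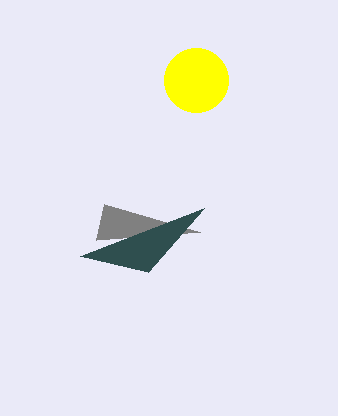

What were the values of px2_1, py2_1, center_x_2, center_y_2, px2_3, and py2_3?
px2_1 = 200, py2_1 = 232, center_x_2 = 196, center_y_2 = 80, px2_3 = 204, py2_3 = 208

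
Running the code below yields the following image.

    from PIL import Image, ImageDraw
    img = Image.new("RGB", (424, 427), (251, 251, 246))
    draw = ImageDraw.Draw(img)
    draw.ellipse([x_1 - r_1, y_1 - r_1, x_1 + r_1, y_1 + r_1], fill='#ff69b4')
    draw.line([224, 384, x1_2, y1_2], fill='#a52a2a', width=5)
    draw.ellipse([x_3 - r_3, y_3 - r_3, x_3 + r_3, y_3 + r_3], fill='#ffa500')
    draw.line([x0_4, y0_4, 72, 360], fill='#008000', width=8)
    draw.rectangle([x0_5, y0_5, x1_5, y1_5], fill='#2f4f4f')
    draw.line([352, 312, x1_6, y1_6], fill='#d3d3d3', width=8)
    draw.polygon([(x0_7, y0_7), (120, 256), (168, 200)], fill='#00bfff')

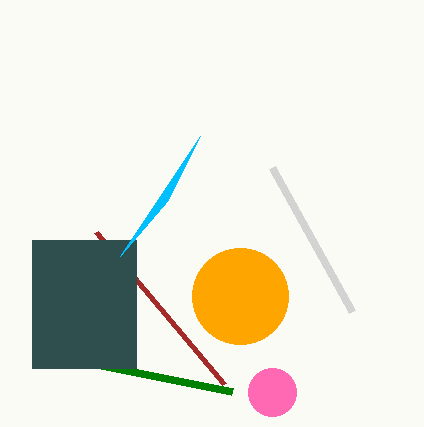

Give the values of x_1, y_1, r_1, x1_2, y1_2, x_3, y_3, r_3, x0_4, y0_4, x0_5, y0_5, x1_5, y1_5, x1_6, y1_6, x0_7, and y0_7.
x_1 = 272
y_1 = 392
r_1 = 24
x1_2 = 96
y1_2 = 232
x_3 = 240
y_3 = 296
r_3 = 48
x0_4 = 232
y0_4 = 392
x0_5 = 32
y0_5 = 240
x1_5 = 136
y1_5 = 368
x1_6 = 272
y1_6 = 168
x0_7 = 200
y0_7 = 136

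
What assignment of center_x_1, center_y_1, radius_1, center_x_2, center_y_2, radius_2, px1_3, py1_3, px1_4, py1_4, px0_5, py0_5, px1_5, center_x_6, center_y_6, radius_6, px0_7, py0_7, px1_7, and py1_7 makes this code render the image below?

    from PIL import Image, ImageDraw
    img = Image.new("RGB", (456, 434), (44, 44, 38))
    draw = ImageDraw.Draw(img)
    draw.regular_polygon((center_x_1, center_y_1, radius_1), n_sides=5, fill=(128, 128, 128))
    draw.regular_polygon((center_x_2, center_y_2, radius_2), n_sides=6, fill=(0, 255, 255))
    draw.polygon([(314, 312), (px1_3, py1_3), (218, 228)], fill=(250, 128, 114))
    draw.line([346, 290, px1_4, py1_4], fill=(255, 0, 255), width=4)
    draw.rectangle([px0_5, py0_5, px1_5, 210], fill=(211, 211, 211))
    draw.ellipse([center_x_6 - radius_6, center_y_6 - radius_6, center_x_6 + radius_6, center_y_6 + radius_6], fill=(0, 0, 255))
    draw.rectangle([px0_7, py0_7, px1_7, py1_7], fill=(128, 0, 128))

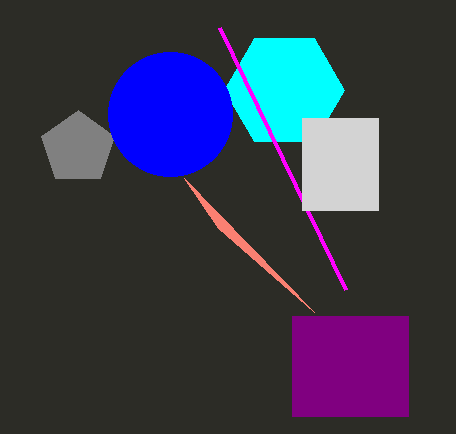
center_x_1 = 78
center_y_1 = 148
radius_1 = 38
center_x_2 = 284
center_y_2 = 90
radius_2 = 60
px1_3 = 184
py1_3 = 178
px1_4 = 220
py1_4 = 28
px0_5 = 302
py0_5 = 118
px1_5 = 378
center_x_6 = 170
center_y_6 = 114
radius_6 = 62
px0_7 = 292
py0_7 = 316
px1_7 = 408
py1_7 = 416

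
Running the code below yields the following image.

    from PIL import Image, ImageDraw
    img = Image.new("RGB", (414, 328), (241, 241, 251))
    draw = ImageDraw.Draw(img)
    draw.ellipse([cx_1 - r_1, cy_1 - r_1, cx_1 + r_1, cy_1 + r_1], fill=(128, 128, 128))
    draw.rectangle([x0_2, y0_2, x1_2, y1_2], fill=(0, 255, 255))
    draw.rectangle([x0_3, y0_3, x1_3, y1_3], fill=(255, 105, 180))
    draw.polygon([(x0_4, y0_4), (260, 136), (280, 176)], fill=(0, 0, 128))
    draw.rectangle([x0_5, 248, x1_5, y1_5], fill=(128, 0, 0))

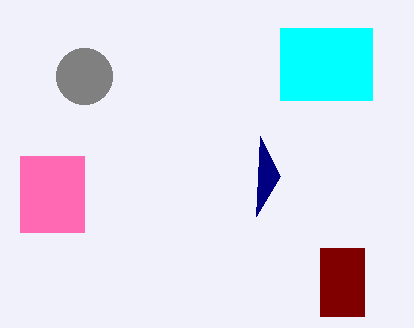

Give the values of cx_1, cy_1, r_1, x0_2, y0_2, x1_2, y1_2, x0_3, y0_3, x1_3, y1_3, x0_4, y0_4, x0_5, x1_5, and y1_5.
cx_1 = 84
cy_1 = 76
r_1 = 28
x0_2 = 280
y0_2 = 28
x1_2 = 372
y1_2 = 100
x0_3 = 20
y0_3 = 156
x1_3 = 84
y1_3 = 232
x0_4 = 256
y0_4 = 216
x0_5 = 320
x1_5 = 364
y1_5 = 316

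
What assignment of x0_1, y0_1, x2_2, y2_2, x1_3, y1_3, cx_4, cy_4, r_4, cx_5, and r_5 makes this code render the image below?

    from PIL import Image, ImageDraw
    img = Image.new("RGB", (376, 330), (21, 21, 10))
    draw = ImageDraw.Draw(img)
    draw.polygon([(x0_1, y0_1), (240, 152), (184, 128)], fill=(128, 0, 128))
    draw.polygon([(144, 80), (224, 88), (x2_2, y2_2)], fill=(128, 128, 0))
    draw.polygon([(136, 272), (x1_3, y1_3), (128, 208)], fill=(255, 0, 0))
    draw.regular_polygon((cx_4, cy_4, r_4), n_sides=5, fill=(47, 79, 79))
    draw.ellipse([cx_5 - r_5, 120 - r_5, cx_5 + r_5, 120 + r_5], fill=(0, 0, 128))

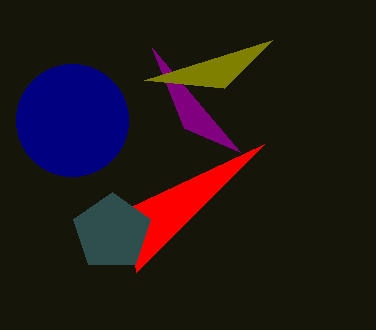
x0_1 = 152; y0_1 = 48; x2_2 = 272; y2_2 = 40; x1_3 = 264; y1_3 = 144; cx_4 = 112; cy_4 = 232; r_4 = 40; cx_5 = 72; r_5 = 56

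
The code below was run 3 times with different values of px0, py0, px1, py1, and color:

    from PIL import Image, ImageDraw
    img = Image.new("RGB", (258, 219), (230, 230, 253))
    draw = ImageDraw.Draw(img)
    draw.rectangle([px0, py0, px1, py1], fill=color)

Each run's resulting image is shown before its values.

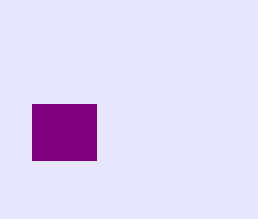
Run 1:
px0 = 32, py0 = 104, px1 = 96, py1 = 160, color = 'purple'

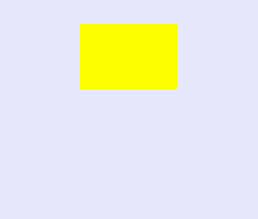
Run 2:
px0 = 80, py0 = 24, px1 = 176, py1 = 88, color = 'yellow'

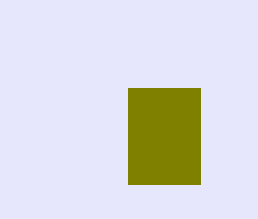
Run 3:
px0 = 128; py0 = 88; px1 = 200; py1 = 184; color = 'olive'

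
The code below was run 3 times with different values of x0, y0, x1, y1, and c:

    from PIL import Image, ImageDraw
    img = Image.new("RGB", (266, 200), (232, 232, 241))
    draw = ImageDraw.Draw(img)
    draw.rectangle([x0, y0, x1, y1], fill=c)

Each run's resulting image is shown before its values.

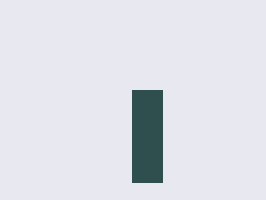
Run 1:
x0 = 132, y0 = 90, x1 = 162, y1 = 182, c = 'darkslategray'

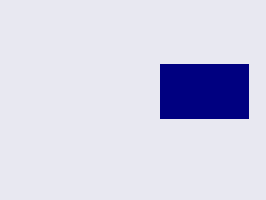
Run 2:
x0 = 160, y0 = 64, x1 = 248, y1 = 118, c = 'navy'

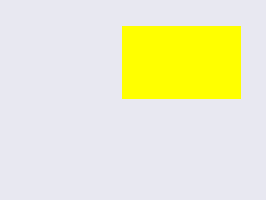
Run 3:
x0 = 122; y0 = 26; x1 = 240; y1 = 98; c = 'yellow'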